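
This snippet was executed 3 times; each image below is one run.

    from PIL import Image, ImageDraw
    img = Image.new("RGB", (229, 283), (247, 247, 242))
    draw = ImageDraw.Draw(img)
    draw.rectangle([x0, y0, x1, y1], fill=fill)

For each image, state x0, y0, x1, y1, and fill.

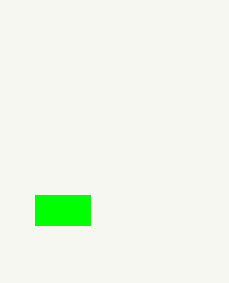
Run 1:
x0 = 35, y0 = 195, x1 = 90, y1 = 225, fill = 'lime'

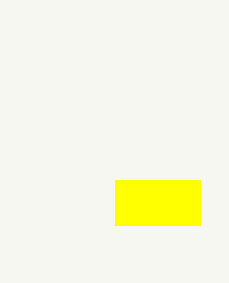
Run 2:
x0 = 115; y0 = 180; x1 = 200; y1 = 225; fill = 'yellow'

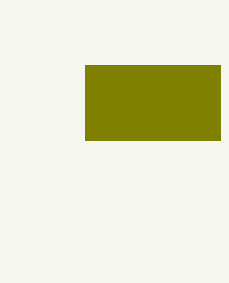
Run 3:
x0 = 85; y0 = 65; x1 = 220; y1 = 140; fill = 'olive'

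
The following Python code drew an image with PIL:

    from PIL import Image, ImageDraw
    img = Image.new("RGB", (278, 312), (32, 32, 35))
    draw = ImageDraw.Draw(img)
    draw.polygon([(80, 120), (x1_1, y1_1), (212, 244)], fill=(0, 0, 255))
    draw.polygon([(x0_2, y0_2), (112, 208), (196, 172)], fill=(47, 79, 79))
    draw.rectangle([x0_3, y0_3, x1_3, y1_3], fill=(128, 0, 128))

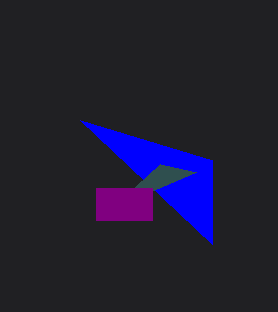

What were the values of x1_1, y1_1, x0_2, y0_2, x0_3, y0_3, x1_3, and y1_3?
x1_1 = 212; y1_1 = 160; x0_2 = 160; y0_2 = 164; x0_3 = 96; y0_3 = 188; x1_3 = 152; y1_3 = 220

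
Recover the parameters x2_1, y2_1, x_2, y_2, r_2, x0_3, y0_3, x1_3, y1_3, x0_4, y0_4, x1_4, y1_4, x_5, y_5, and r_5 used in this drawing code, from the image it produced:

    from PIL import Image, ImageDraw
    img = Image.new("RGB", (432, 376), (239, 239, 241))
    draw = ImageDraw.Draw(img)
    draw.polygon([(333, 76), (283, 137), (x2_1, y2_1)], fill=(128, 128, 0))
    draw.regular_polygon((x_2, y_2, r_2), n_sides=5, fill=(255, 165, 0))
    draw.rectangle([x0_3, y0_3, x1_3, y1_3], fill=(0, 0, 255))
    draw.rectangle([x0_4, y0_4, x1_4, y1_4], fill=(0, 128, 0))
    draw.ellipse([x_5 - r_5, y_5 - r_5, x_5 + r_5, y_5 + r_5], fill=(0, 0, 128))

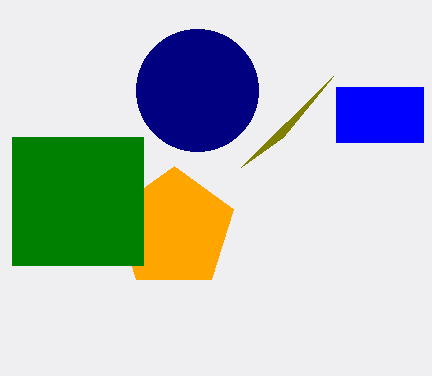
x2_1 = 241, y2_1 = 167, x_2 = 174, y_2 = 229, r_2 = 63, x0_3 = 336, y0_3 = 87, x1_3 = 423, y1_3 = 142, x0_4 = 12, y0_4 = 137, x1_4 = 143, y1_4 = 265, x_5 = 197, y_5 = 90, r_5 = 61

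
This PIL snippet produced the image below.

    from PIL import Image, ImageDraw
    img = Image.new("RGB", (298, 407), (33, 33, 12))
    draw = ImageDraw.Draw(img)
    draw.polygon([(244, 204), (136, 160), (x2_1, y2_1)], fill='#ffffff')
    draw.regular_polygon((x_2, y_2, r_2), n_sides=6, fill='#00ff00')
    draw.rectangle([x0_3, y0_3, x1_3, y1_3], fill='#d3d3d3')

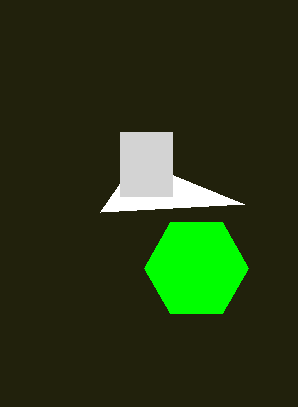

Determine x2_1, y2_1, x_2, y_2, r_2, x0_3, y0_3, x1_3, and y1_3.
x2_1 = 100
y2_1 = 212
x_2 = 196
y_2 = 268
r_2 = 52
x0_3 = 120
y0_3 = 132
x1_3 = 172
y1_3 = 196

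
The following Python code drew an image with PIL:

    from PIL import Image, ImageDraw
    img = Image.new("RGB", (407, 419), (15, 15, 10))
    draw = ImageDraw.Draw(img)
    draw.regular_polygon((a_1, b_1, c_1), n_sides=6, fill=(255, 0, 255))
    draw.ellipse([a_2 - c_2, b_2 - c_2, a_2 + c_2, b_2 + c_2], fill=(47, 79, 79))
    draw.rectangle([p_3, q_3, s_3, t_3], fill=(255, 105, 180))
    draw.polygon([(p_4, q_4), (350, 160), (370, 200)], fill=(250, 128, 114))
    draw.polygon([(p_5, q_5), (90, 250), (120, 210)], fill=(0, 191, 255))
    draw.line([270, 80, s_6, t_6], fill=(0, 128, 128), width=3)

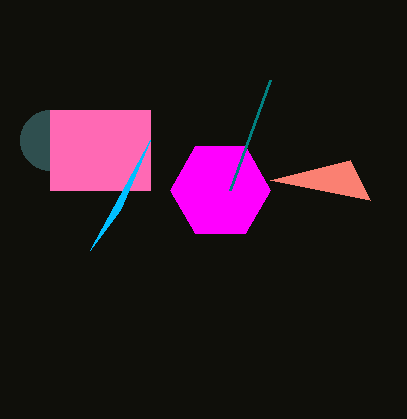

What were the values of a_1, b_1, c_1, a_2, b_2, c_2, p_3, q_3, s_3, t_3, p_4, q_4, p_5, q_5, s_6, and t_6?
a_1 = 220, b_1 = 190, c_1 = 50, a_2 = 50, b_2 = 140, c_2 = 30, p_3 = 50, q_3 = 110, s_3 = 150, t_3 = 190, p_4 = 270, q_4 = 180, p_5 = 150, q_5 = 140, s_6 = 230, t_6 = 190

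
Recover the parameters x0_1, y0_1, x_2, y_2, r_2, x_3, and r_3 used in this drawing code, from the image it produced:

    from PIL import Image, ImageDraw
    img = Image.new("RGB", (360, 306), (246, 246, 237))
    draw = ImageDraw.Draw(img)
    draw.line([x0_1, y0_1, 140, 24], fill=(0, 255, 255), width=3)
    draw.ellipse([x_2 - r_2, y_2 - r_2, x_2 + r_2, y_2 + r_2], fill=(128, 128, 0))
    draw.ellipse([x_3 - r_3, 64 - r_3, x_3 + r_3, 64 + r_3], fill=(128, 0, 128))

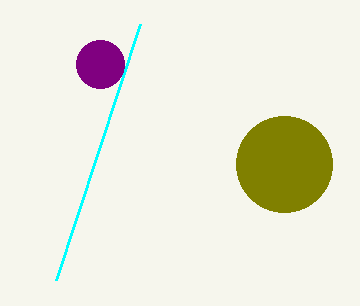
x0_1 = 56
y0_1 = 280
x_2 = 284
y_2 = 164
r_2 = 48
x_3 = 100
r_3 = 24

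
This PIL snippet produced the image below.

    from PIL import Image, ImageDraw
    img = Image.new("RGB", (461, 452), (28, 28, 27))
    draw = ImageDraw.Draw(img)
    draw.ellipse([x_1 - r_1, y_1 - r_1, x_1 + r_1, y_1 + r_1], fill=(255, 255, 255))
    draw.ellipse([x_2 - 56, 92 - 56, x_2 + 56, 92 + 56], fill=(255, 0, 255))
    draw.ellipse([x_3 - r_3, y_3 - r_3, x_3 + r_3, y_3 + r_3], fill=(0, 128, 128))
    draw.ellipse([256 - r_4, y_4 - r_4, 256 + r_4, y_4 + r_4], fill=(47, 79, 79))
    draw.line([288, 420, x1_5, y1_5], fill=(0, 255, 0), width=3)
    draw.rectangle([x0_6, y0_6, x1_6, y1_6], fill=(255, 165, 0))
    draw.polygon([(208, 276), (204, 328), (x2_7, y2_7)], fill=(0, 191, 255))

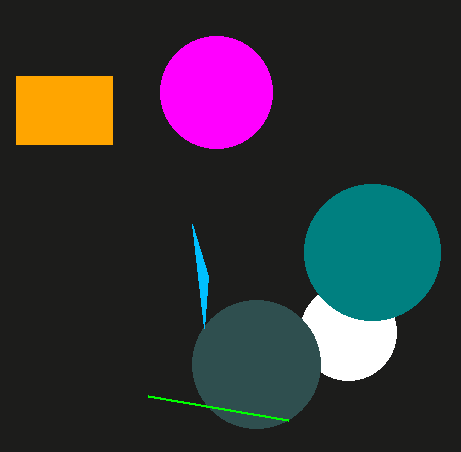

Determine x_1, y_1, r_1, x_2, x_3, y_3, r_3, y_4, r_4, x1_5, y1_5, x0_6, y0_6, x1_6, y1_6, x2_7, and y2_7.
x_1 = 348; y_1 = 332; r_1 = 48; x_2 = 216; x_3 = 372; y_3 = 252; r_3 = 68; y_4 = 364; r_4 = 64; x1_5 = 148; y1_5 = 396; x0_6 = 16; y0_6 = 76; x1_6 = 112; y1_6 = 144; x2_7 = 192; y2_7 = 224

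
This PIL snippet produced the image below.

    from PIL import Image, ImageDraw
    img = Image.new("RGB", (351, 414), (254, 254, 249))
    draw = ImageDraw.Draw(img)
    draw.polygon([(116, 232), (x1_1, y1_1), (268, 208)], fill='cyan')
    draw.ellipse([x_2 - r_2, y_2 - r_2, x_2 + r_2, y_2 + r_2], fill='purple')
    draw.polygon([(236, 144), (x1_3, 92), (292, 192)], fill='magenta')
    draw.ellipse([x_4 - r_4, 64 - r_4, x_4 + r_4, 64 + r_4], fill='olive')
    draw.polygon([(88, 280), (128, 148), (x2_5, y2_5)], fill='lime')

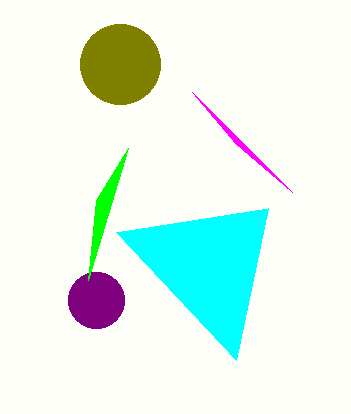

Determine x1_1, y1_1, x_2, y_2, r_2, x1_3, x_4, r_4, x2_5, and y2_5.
x1_1 = 236, y1_1 = 360, x_2 = 96, y_2 = 300, r_2 = 28, x1_3 = 192, x_4 = 120, r_4 = 40, x2_5 = 96, y2_5 = 200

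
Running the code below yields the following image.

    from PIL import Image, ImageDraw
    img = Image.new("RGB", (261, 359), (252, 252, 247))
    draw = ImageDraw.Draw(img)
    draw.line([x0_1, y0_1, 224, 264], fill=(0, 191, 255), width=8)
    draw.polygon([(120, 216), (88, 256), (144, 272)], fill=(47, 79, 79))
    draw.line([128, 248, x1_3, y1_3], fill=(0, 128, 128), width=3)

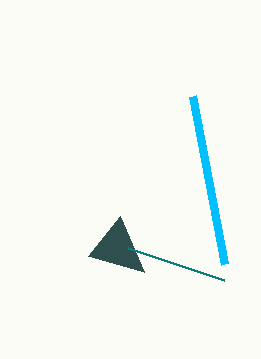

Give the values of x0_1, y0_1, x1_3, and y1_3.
x0_1 = 192
y0_1 = 96
x1_3 = 224
y1_3 = 280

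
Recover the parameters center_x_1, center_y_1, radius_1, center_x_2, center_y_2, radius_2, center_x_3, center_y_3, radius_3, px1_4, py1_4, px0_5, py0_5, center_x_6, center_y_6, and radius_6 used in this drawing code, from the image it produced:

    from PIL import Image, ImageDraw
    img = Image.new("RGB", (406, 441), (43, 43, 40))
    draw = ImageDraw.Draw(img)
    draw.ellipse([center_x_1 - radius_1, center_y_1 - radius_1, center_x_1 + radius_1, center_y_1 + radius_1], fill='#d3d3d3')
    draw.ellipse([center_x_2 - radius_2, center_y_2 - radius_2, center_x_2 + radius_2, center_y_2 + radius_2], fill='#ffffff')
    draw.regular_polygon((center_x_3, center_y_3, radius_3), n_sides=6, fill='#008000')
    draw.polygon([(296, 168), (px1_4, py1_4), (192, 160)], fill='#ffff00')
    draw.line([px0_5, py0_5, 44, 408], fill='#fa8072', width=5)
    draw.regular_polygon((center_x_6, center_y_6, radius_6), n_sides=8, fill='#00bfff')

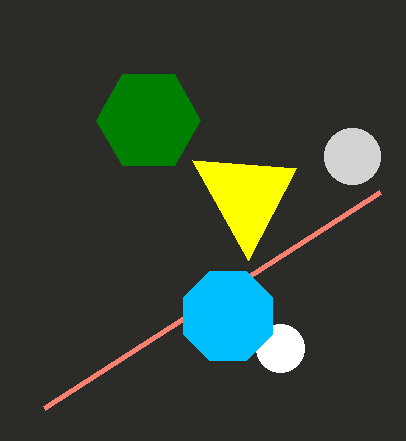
center_x_1 = 352
center_y_1 = 156
radius_1 = 28
center_x_2 = 280
center_y_2 = 348
radius_2 = 24
center_x_3 = 148
center_y_3 = 120
radius_3 = 52
px1_4 = 248
py1_4 = 260
px0_5 = 380
py0_5 = 192
center_x_6 = 228
center_y_6 = 316
radius_6 = 48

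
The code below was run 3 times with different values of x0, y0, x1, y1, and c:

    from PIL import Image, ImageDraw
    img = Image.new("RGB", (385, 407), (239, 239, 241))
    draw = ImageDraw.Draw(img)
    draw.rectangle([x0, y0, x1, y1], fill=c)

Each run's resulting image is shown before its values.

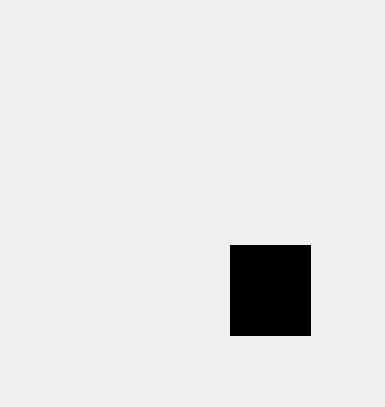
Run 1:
x0 = 230, y0 = 245, x1 = 310, y1 = 335, c = 'black'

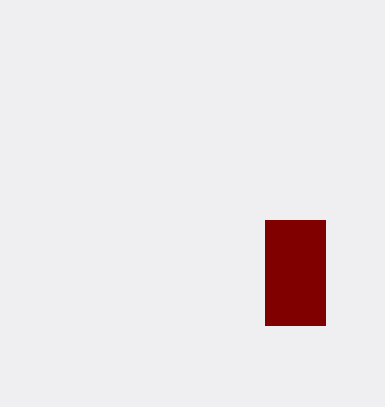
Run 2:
x0 = 265, y0 = 220, x1 = 325, y1 = 325, c = 'maroon'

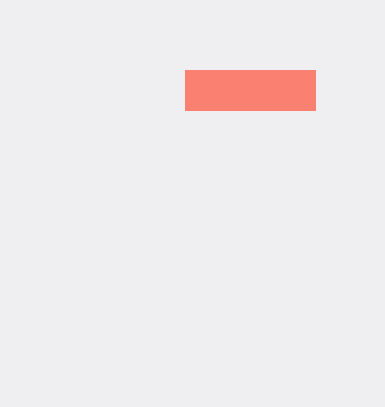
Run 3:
x0 = 185, y0 = 70, x1 = 315, y1 = 110, c = 'salmon'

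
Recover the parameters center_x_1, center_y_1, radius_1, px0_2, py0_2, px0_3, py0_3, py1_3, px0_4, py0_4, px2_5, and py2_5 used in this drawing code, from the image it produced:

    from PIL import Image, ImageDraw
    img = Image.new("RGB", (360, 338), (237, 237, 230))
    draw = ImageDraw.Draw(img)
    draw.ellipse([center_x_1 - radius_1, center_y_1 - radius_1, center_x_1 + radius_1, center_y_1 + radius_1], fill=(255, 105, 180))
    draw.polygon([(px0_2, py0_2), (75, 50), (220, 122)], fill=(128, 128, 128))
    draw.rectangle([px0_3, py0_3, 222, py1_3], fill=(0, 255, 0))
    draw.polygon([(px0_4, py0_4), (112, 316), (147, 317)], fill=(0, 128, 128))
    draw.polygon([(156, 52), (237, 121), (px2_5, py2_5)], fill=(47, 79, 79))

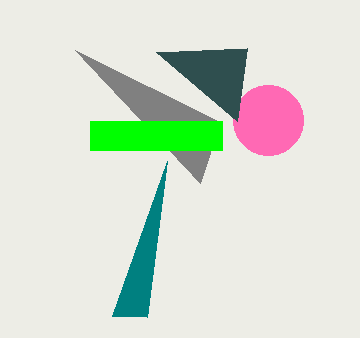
center_x_1 = 268, center_y_1 = 120, radius_1 = 35, px0_2 = 200, py0_2 = 183, px0_3 = 90, py0_3 = 121, py1_3 = 150, px0_4 = 167, py0_4 = 161, px2_5 = 247, py2_5 = 48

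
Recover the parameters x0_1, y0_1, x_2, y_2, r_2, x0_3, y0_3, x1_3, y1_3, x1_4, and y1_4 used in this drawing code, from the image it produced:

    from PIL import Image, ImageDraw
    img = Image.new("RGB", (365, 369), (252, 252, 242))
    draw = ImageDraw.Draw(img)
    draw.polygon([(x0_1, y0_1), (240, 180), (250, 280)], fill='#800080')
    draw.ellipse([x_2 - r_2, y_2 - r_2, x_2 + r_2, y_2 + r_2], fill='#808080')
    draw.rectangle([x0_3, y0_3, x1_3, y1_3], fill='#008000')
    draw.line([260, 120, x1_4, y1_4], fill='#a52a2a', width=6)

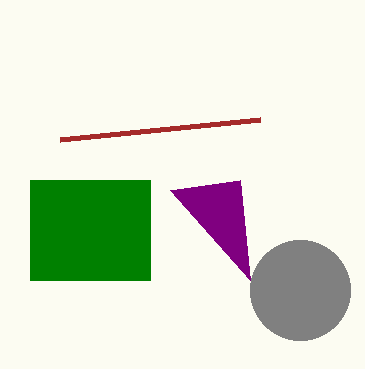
x0_1 = 170, y0_1 = 190, x_2 = 300, y_2 = 290, r_2 = 50, x0_3 = 30, y0_3 = 180, x1_3 = 150, y1_3 = 280, x1_4 = 60, y1_4 = 140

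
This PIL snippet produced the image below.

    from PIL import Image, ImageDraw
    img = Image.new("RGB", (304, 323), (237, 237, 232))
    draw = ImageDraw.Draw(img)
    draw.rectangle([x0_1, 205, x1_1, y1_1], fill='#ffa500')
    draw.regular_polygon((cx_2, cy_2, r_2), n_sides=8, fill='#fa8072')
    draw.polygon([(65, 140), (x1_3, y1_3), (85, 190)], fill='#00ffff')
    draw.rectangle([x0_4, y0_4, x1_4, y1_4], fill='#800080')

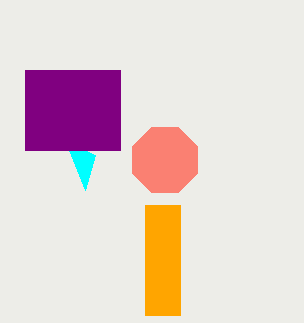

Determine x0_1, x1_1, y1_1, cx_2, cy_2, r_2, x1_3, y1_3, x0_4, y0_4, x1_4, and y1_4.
x0_1 = 145, x1_1 = 180, y1_1 = 315, cx_2 = 165, cy_2 = 160, r_2 = 35, x1_3 = 95, y1_3 = 155, x0_4 = 25, y0_4 = 70, x1_4 = 120, y1_4 = 150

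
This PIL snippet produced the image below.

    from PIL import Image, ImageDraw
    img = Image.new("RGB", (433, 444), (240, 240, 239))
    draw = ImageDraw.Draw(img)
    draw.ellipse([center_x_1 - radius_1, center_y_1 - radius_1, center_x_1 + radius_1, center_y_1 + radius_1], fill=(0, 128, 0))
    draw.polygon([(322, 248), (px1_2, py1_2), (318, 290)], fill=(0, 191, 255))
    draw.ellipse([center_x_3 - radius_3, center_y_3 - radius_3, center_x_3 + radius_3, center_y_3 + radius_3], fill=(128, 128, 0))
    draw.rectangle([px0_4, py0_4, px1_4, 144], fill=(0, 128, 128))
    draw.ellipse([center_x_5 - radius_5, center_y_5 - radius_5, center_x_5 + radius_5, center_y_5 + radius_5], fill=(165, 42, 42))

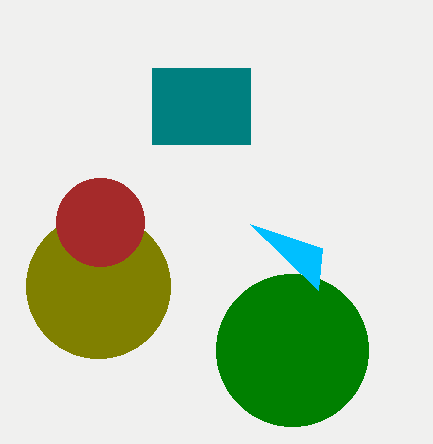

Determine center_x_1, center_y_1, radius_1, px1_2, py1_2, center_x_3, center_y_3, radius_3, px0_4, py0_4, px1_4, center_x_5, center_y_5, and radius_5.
center_x_1 = 292
center_y_1 = 350
radius_1 = 76
px1_2 = 250
py1_2 = 224
center_x_3 = 98
center_y_3 = 286
radius_3 = 72
px0_4 = 152
py0_4 = 68
px1_4 = 250
center_x_5 = 100
center_y_5 = 222
radius_5 = 44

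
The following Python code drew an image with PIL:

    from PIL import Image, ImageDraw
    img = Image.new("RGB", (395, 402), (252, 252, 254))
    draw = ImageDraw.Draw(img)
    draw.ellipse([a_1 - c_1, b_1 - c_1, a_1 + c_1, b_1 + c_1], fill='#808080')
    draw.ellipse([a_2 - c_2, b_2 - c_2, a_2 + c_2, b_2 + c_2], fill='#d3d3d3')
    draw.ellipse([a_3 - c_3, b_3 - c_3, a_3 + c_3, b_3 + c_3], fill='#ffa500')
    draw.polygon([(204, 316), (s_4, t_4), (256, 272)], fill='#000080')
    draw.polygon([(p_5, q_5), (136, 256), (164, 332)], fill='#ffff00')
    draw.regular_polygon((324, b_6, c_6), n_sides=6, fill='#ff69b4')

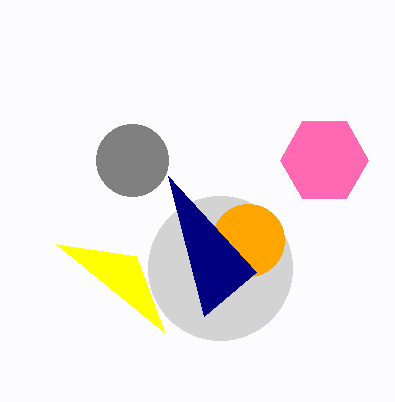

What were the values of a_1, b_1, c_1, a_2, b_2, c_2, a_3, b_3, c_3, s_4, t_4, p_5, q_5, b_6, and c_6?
a_1 = 132; b_1 = 160; c_1 = 36; a_2 = 220; b_2 = 268; c_2 = 72; a_3 = 248; b_3 = 240; c_3 = 36; s_4 = 168; t_4 = 176; p_5 = 56; q_5 = 244; b_6 = 160; c_6 = 44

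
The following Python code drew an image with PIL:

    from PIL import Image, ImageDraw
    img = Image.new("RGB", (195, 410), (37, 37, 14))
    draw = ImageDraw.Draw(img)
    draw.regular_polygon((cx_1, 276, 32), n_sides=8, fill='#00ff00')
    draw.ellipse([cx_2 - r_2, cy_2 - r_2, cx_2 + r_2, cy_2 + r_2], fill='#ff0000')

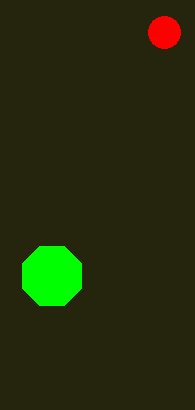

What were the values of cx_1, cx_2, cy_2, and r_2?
cx_1 = 52
cx_2 = 164
cy_2 = 32
r_2 = 16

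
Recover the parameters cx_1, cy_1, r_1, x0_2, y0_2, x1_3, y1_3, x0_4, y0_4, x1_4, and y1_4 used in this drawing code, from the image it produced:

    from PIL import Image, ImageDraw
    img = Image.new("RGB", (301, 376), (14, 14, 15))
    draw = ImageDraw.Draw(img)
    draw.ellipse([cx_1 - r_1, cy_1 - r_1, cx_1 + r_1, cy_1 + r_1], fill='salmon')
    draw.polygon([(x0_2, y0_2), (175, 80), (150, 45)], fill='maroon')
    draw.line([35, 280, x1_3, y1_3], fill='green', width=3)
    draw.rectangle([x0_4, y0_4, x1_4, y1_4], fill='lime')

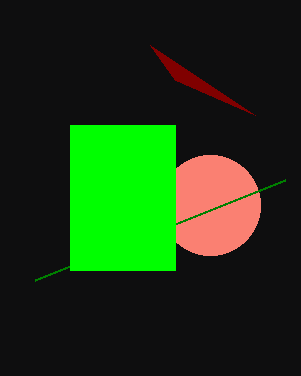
cx_1 = 210; cy_1 = 205; r_1 = 50; x0_2 = 255; y0_2 = 115; x1_3 = 285; y1_3 = 180; x0_4 = 70; y0_4 = 125; x1_4 = 175; y1_4 = 270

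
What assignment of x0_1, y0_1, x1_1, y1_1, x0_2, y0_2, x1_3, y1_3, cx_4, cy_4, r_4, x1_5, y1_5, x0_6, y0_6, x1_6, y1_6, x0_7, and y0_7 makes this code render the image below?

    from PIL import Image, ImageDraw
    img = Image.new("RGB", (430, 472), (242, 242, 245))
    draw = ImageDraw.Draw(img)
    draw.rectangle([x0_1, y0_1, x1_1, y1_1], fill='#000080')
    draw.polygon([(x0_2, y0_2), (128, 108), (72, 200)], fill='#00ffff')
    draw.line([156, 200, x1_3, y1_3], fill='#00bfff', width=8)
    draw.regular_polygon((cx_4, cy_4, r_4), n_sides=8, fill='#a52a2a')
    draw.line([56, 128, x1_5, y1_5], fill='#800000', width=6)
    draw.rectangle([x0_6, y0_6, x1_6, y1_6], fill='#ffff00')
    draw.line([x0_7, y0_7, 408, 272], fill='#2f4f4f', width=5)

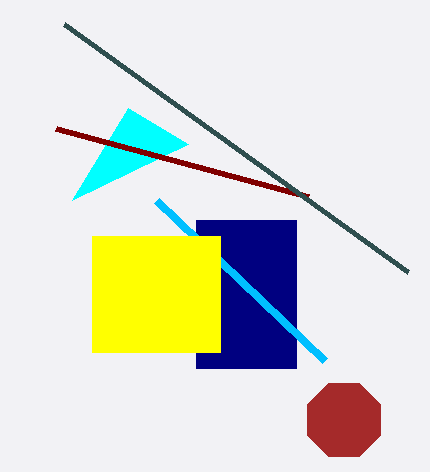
x0_1 = 196, y0_1 = 220, x1_1 = 296, y1_1 = 368, x0_2 = 188, y0_2 = 144, x1_3 = 324, y1_3 = 360, cx_4 = 344, cy_4 = 420, r_4 = 40, x1_5 = 308, y1_5 = 196, x0_6 = 92, y0_6 = 236, x1_6 = 220, y1_6 = 352, x0_7 = 64, y0_7 = 24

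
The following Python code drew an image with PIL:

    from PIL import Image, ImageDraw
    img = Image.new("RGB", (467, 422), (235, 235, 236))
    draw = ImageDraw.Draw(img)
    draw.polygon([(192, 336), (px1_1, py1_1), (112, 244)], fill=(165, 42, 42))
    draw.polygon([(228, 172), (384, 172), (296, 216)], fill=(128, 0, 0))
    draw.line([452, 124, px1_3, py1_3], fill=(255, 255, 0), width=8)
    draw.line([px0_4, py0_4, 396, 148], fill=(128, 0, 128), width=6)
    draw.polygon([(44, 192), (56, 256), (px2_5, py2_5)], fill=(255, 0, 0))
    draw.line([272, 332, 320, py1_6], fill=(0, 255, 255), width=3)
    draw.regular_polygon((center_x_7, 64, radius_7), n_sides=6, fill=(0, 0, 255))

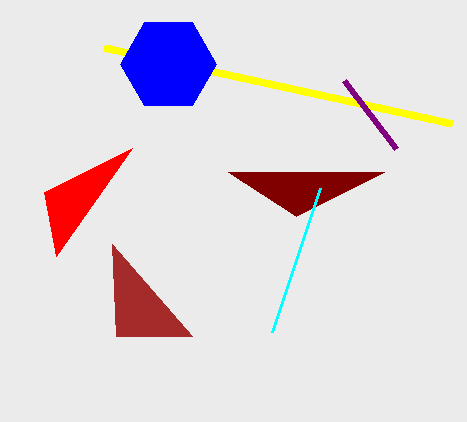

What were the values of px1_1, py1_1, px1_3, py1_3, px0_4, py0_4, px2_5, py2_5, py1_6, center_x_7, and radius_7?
px1_1 = 116; py1_1 = 336; px1_3 = 104; py1_3 = 48; px0_4 = 344; py0_4 = 80; px2_5 = 132; py2_5 = 148; py1_6 = 188; center_x_7 = 168; radius_7 = 48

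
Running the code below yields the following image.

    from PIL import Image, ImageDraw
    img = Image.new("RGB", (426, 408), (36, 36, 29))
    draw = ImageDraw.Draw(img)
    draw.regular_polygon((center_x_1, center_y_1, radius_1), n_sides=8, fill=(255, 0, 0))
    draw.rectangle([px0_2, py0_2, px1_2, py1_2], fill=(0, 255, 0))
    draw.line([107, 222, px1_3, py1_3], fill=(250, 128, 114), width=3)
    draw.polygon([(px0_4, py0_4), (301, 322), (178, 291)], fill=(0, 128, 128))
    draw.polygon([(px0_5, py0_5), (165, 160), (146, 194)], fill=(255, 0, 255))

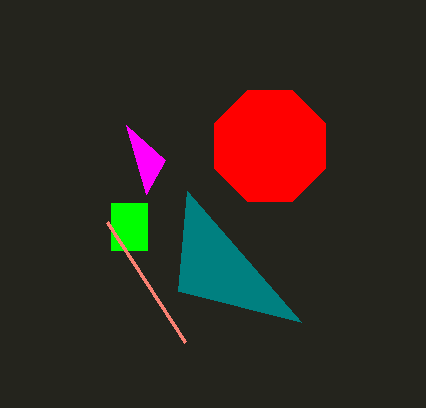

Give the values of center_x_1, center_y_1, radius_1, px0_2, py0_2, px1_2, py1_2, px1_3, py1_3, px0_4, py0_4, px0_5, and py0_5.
center_x_1 = 270
center_y_1 = 146
radius_1 = 60
px0_2 = 111
py0_2 = 203
px1_2 = 147
py1_2 = 250
px1_3 = 185
py1_3 = 342
px0_4 = 187
py0_4 = 191
px0_5 = 126
py0_5 = 125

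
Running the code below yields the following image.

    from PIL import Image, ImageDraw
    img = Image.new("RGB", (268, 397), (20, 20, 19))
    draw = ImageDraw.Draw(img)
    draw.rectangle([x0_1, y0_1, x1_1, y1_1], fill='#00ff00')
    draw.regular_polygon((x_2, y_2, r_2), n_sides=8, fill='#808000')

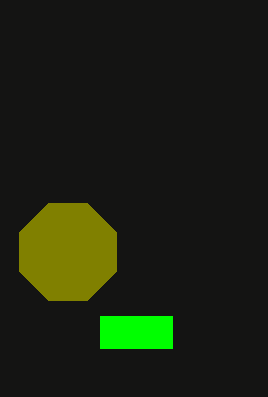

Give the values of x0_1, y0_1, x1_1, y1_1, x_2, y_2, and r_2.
x0_1 = 100, y0_1 = 316, x1_1 = 172, y1_1 = 348, x_2 = 68, y_2 = 252, r_2 = 52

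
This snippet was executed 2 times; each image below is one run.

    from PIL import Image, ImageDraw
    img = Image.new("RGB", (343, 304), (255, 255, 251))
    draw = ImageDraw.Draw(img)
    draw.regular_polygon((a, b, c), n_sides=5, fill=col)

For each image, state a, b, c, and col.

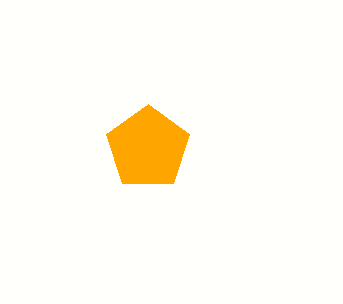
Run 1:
a = 148; b = 148; c = 44; col = 'orange'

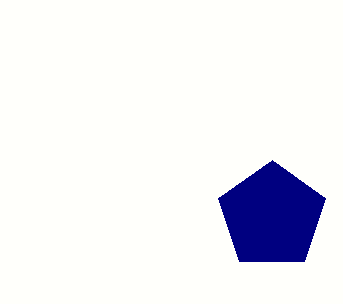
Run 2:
a = 272
b = 216
c = 56
col = 'navy'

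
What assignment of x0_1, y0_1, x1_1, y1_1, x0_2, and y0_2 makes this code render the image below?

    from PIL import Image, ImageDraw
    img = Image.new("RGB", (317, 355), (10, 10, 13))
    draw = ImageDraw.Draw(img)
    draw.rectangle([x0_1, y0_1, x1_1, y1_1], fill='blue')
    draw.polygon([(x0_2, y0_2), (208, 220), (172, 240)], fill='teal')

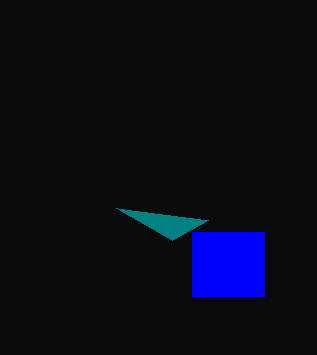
x0_1 = 192; y0_1 = 232; x1_1 = 264; y1_1 = 296; x0_2 = 116; y0_2 = 208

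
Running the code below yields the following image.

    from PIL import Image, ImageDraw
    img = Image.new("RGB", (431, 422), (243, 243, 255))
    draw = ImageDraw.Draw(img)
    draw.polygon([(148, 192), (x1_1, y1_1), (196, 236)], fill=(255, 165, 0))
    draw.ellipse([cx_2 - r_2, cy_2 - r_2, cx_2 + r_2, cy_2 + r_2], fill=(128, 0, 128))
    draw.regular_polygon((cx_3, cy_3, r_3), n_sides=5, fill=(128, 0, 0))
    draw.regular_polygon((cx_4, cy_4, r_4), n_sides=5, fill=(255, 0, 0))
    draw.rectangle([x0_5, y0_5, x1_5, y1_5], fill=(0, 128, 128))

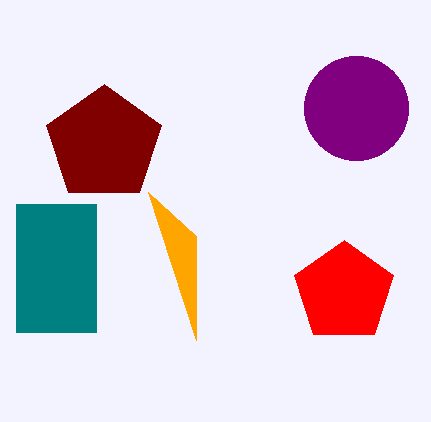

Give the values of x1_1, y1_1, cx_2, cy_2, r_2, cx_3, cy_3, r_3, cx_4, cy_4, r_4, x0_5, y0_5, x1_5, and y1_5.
x1_1 = 196
y1_1 = 340
cx_2 = 356
cy_2 = 108
r_2 = 52
cx_3 = 104
cy_3 = 144
r_3 = 60
cx_4 = 344
cy_4 = 292
r_4 = 52
x0_5 = 16
y0_5 = 204
x1_5 = 96
y1_5 = 332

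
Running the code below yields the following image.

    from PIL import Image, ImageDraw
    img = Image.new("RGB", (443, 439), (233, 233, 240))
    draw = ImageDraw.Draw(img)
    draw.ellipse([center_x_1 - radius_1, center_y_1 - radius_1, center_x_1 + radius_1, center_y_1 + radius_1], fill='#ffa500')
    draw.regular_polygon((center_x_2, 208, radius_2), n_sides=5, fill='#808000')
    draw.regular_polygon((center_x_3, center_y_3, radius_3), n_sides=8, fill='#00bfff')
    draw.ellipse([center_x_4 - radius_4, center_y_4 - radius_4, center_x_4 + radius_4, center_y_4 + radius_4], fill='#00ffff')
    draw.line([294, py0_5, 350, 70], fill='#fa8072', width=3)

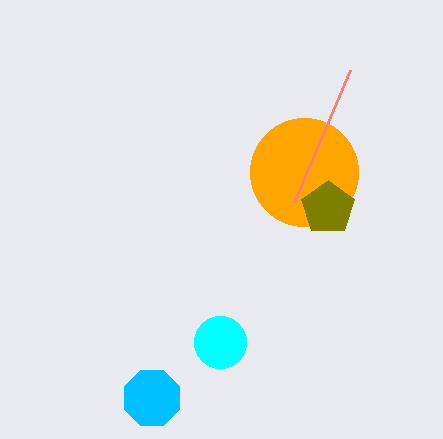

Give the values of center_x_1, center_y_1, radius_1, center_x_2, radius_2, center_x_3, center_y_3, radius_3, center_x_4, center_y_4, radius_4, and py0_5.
center_x_1 = 304; center_y_1 = 172; radius_1 = 54; center_x_2 = 328; radius_2 = 28; center_x_3 = 152; center_y_3 = 398; radius_3 = 30; center_x_4 = 220; center_y_4 = 342; radius_4 = 26; py0_5 = 202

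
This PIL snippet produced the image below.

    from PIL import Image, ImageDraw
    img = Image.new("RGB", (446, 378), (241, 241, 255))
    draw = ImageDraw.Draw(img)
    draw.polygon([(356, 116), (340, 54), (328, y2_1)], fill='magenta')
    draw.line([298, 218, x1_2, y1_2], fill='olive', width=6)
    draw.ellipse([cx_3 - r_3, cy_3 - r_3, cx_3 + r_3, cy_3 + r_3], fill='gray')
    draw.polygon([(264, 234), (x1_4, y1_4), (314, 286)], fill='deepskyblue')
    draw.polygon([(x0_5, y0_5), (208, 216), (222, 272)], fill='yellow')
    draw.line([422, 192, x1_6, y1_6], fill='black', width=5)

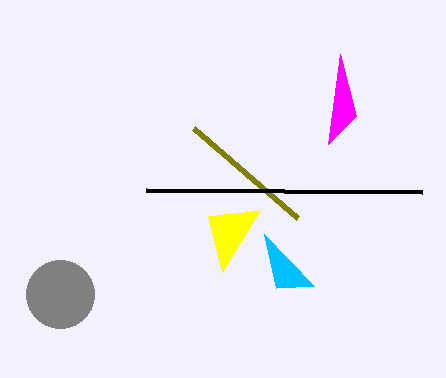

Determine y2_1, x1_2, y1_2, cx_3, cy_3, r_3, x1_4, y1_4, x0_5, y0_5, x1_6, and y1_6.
y2_1 = 144; x1_2 = 194; y1_2 = 128; cx_3 = 60; cy_3 = 294; r_3 = 34; x1_4 = 276; y1_4 = 288; x0_5 = 260; y0_5 = 210; x1_6 = 146; y1_6 = 190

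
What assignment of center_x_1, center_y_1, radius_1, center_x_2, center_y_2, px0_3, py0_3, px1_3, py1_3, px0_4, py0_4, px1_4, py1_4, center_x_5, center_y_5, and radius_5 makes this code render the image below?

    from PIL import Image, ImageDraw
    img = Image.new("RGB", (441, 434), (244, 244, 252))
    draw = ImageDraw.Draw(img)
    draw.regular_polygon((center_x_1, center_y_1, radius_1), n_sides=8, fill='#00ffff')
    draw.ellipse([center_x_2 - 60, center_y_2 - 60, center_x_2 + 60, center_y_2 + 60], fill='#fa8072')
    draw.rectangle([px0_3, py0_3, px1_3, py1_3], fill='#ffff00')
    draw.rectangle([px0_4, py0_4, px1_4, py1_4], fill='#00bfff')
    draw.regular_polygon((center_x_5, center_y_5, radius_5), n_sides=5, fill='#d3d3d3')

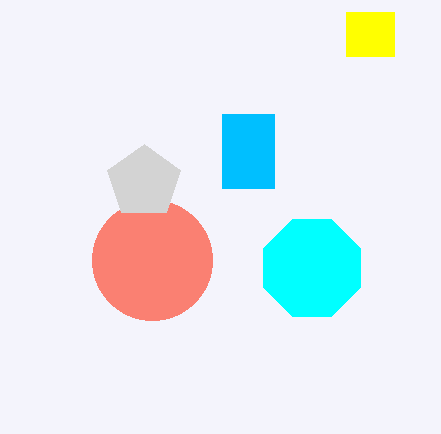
center_x_1 = 312; center_y_1 = 268; radius_1 = 52; center_x_2 = 152; center_y_2 = 260; px0_3 = 346; py0_3 = 12; px1_3 = 394; py1_3 = 56; px0_4 = 222; py0_4 = 114; px1_4 = 274; py1_4 = 188; center_x_5 = 144; center_y_5 = 182; radius_5 = 38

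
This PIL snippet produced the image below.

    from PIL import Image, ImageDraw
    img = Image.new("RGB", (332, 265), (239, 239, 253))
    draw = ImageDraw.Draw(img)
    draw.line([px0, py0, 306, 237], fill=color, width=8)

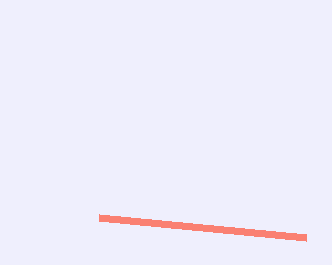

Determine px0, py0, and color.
px0 = 99, py0 = 217, color = 'salmon'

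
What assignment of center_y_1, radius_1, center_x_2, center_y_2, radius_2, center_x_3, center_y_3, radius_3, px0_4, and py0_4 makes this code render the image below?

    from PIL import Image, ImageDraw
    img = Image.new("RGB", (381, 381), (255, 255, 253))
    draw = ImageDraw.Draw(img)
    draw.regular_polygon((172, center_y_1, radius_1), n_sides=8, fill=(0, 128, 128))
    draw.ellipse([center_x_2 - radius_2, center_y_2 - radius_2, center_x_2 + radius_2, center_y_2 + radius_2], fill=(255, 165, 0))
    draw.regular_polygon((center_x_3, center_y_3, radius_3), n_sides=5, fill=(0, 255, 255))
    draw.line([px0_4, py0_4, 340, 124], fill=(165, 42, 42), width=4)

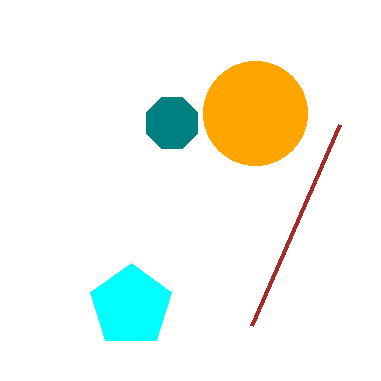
center_y_1 = 123, radius_1 = 28, center_x_2 = 255, center_y_2 = 113, radius_2 = 52, center_x_3 = 131, center_y_3 = 306, radius_3 = 43, px0_4 = 252, py0_4 = 325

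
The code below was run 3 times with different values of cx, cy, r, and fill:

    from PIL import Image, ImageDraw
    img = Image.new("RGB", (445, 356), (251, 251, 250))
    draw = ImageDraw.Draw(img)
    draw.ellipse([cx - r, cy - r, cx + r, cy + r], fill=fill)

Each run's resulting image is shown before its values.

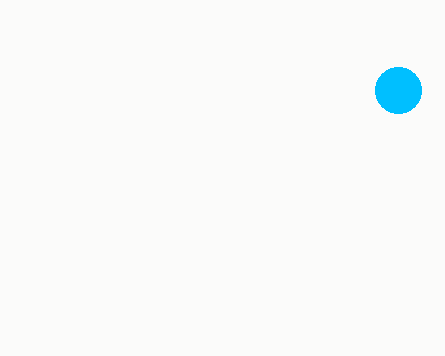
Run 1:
cx = 398; cy = 90; r = 23; fill = 'deepskyblue'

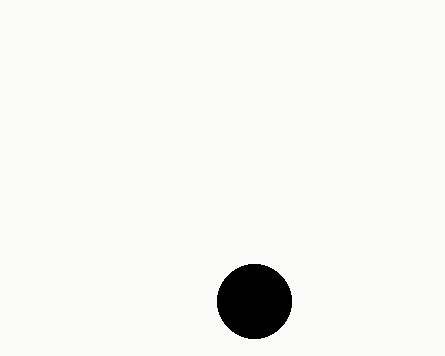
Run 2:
cx = 254; cy = 301; r = 37; fill = 'black'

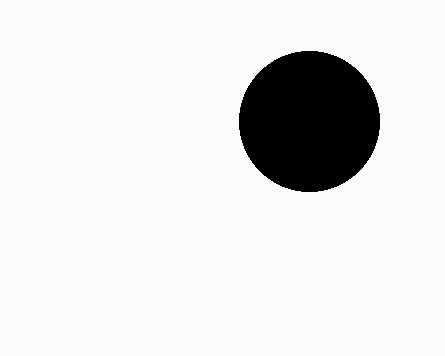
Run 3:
cx = 309; cy = 121; r = 70; fill = 'black'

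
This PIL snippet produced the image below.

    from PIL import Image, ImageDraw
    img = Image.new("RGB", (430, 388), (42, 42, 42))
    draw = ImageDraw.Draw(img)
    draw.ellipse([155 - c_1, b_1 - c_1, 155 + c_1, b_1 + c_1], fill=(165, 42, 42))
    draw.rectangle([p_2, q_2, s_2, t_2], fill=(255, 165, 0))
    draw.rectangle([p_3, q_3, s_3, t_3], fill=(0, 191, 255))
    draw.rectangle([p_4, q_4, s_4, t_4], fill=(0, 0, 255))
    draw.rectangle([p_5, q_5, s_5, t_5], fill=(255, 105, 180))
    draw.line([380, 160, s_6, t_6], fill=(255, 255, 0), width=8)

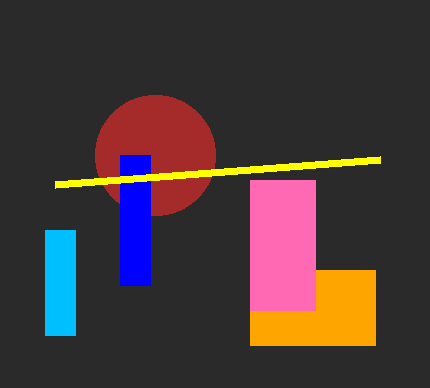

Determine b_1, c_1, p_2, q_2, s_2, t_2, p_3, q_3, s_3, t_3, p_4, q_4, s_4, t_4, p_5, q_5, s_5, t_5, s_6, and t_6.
b_1 = 155, c_1 = 60, p_2 = 250, q_2 = 270, s_2 = 375, t_2 = 345, p_3 = 45, q_3 = 230, s_3 = 75, t_3 = 335, p_4 = 120, q_4 = 155, s_4 = 150, t_4 = 285, p_5 = 250, q_5 = 180, s_5 = 315, t_5 = 310, s_6 = 55, t_6 = 185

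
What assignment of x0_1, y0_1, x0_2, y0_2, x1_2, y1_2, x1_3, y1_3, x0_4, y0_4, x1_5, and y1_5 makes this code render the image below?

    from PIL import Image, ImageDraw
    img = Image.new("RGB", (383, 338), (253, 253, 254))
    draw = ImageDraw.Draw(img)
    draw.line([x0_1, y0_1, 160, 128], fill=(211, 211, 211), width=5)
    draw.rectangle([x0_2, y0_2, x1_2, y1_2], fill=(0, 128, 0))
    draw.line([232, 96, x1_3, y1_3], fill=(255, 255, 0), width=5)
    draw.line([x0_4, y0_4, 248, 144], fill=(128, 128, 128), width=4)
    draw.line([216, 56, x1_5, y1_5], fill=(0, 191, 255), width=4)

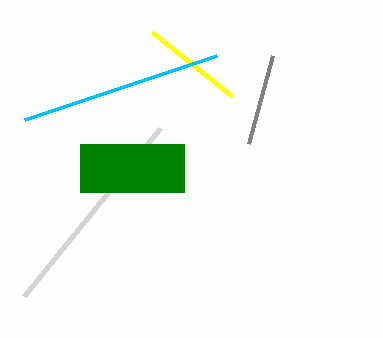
x0_1 = 24, y0_1 = 296, x0_2 = 80, y0_2 = 144, x1_2 = 184, y1_2 = 192, x1_3 = 152, y1_3 = 32, x0_4 = 272, y0_4 = 56, x1_5 = 24, y1_5 = 120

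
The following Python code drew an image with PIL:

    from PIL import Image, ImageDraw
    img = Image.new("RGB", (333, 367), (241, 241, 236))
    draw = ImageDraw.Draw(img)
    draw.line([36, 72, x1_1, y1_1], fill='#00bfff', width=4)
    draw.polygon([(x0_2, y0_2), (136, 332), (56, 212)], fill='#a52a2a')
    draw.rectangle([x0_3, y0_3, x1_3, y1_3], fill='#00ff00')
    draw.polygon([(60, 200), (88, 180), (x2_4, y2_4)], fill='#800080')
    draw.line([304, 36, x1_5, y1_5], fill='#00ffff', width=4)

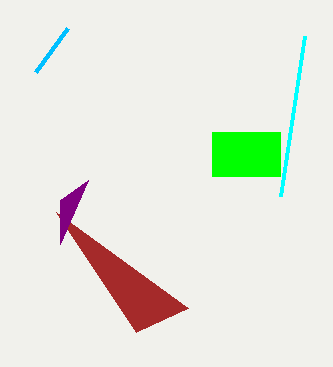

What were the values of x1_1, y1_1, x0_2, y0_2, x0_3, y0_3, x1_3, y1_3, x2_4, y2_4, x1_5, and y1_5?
x1_1 = 68
y1_1 = 28
x0_2 = 188
y0_2 = 308
x0_3 = 212
y0_3 = 132
x1_3 = 280
y1_3 = 176
x2_4 = 60
y2_4 = 244
x1_5 = 280
y1_5 = 196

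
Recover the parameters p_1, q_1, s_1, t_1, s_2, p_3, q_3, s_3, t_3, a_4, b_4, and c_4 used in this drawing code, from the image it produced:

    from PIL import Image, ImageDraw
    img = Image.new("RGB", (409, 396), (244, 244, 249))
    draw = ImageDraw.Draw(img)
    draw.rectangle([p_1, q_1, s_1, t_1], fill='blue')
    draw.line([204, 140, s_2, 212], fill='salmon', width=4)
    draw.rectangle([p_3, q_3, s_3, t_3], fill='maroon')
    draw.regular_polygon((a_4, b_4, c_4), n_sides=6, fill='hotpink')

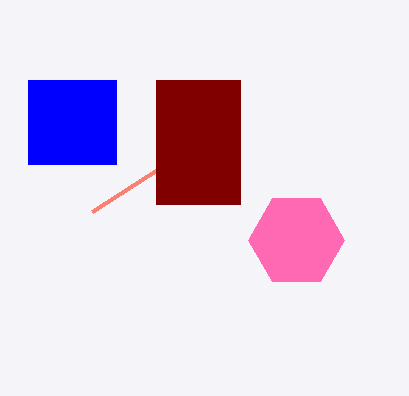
p_1 = 28; q_1 = 80; s_1 = 116; t_1 = 164; s_2 = 92; p_3 = 156; q_3 = 80; s_3 = 240; t_3 = 204; a_4 = 296; b_4 = 240; c_4 = 48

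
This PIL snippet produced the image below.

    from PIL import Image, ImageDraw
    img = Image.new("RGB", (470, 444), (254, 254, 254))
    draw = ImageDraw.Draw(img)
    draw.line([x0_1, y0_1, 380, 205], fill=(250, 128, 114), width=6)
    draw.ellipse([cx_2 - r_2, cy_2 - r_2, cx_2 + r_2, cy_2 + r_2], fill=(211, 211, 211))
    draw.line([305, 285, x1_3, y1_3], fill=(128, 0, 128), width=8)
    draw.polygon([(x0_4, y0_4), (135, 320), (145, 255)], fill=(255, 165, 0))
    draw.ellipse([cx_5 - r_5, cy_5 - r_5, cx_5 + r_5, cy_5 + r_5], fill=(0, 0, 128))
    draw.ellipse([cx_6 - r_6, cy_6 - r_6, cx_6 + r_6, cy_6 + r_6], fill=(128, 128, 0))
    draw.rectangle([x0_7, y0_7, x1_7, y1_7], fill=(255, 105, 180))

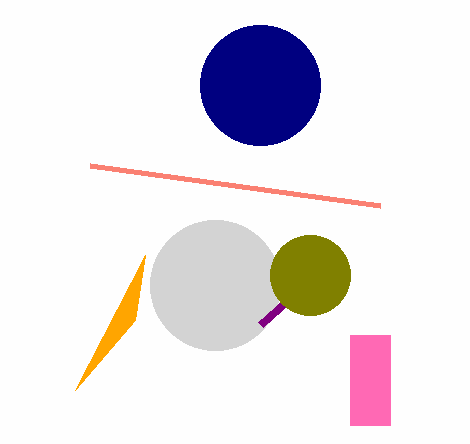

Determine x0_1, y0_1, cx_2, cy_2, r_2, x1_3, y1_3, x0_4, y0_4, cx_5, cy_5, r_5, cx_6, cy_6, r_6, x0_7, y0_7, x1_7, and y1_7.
x0_1 = 90; y0_1 = 165; cx_2 = 215; cy_2 = 285; r_2 = 65; x1_3 = 260; y1_3 = 325; x0_4 = 75; y0_4 = 390; cx_5 = 260; cy_5 = 85; r_5 = 60; cx_6 = 310; cy_6 = 275; r_6 = 40; x0_7 = 350; y0_7 = 335; x1_7 = 390; y1_7 = 425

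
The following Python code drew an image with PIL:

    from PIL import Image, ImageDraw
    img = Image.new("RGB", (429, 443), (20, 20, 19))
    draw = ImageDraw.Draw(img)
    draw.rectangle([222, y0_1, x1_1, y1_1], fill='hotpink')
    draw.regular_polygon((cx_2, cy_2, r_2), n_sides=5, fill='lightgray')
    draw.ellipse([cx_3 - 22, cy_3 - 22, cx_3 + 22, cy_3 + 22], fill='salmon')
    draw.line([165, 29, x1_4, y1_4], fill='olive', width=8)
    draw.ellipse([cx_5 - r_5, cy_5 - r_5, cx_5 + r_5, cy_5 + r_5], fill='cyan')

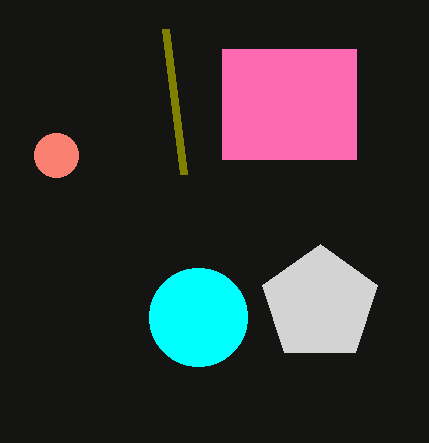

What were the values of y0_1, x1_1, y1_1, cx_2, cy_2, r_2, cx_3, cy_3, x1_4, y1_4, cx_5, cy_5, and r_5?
y0_1 = 49; x1_1 = 356; y1_1 = 159; cx_2 = 320; cy_2 = 304; r_2 = 60; cx_3 = 56; cy_3 = 155; x1_4 = 183; y1_4 = 174; cx_5 = 198; cy_5 = 317; r_5 = 49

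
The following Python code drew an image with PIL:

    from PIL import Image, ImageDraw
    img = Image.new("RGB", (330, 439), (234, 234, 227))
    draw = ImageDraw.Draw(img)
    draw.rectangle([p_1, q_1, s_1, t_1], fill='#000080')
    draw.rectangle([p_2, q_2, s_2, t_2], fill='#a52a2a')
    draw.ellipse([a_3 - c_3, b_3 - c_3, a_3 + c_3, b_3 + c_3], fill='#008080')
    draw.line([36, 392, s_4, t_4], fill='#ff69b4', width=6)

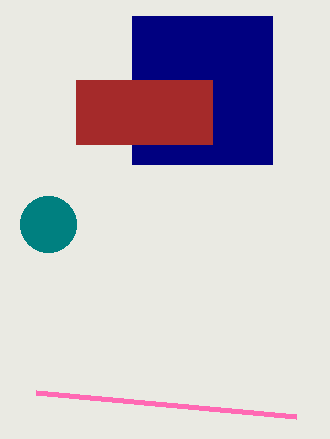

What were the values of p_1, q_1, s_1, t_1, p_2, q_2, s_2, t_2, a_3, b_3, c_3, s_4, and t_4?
p_1 = 132; q_1 = 16; s_1 = 272; t_1 = 164; p_2 = 76; q_2 = 80; s_2 = 212; t_2 = 144; a_3 = 48; b_3 = 224; c_3 = 28; s_4 = 296; t_4 = 416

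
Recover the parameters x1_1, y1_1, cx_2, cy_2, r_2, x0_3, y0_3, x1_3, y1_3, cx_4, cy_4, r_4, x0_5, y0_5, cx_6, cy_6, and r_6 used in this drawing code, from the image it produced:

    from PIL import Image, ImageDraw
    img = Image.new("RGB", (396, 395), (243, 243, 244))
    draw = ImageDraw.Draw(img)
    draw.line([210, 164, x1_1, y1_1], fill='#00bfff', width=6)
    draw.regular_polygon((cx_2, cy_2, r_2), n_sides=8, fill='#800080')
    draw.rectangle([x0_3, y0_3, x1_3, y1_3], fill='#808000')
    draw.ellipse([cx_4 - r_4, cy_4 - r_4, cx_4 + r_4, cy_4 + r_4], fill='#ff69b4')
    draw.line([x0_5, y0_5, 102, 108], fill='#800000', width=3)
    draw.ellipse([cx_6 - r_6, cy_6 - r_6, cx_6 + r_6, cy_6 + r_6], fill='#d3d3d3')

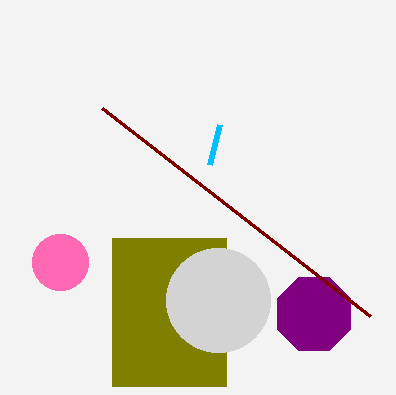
x1_1 = 220
y1_1 = 124
cx_2 = 314
cy_2 = 314
r_2 = 40
x0_3 = 112
y0_3 = 238
x1_3 = 226
y1_3 = 386
cx_4 = 60
cy_4 = 262
r_4 = 28
x0_5 = 370
y0_5 = 316
cx_6 = 218
cy_6 = 300
r_6 = 52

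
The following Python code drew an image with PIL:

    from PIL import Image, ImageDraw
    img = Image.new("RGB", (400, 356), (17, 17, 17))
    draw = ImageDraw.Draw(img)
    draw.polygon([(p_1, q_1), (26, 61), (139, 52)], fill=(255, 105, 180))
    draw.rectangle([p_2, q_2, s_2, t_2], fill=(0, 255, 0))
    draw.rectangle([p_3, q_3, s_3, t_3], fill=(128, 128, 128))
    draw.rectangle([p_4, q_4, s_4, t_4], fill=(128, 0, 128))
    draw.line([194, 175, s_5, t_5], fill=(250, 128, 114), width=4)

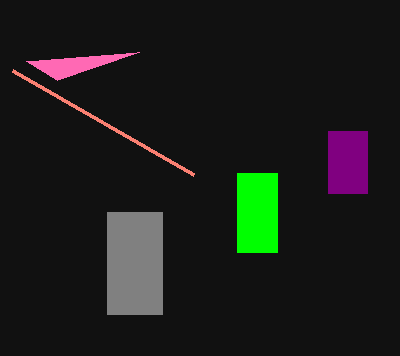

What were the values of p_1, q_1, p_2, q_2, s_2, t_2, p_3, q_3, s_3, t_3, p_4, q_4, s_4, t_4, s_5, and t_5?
p_1 = 57, q_1 = 80, p_2 = 237, q_2 = 173, s_2 = 277, t_2 = 252, p_3 = 107, q_3 = 212, s_3 = 162, t_3 = 314, p_4 = 328, q_4 = 131, s_4 = 367, t_4 = 193, s_5 = 13, t_5 = 71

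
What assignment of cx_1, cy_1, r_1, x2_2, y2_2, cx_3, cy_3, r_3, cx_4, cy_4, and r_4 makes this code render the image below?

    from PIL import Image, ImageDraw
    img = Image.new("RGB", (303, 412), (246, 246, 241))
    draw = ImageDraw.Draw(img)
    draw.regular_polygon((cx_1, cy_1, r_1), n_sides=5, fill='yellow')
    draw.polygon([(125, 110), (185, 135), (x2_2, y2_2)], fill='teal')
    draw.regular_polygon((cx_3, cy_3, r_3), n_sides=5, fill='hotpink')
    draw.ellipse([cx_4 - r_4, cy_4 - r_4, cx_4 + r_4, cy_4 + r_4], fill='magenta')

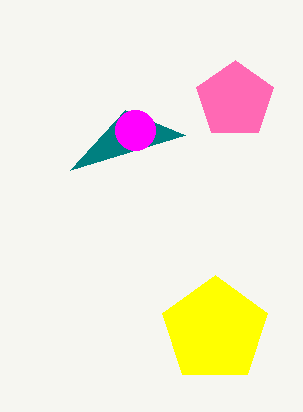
cx_1 = 215
cy_1 = 330
r_1 = 55
x2_2 = 70
y2_2 = 170
cx_3 = 235
cy_3 = 100
r_3 = 40
cx_4 = 135
cy_4 = 130
r_4 = 20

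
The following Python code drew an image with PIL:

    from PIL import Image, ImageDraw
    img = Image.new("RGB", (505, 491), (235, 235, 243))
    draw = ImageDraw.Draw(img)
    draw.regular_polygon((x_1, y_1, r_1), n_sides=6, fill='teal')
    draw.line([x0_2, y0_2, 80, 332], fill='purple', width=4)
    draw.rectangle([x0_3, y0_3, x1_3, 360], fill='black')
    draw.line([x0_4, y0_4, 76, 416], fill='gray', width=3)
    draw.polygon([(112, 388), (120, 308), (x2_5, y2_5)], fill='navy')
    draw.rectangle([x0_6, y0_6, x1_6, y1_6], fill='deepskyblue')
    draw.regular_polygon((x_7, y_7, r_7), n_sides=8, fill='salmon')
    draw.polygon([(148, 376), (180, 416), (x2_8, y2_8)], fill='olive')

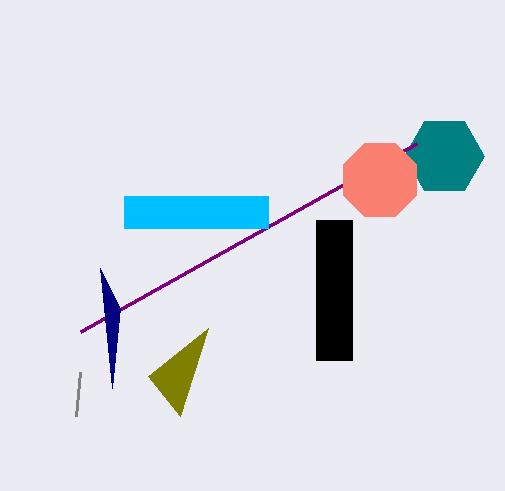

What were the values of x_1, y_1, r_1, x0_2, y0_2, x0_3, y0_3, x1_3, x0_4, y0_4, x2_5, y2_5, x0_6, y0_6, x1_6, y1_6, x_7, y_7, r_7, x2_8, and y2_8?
x_1 = 444; y_1 = 156; r_1 = 40; x0_2 = 416; y0_2 = 144; x0_3 = 316; y0_3 = 220; x1_3 = 352; x0_4 = 80; y0_4 = 372; x2_5 = 100; y2_5 = 268; x0_6 = 124; y0_6 = 196; x1_6 = 268; y1_6 = 228; x_7 = 380; y_7 = 180; r_7 = 40; x2_8 = 208; y2_8 = 328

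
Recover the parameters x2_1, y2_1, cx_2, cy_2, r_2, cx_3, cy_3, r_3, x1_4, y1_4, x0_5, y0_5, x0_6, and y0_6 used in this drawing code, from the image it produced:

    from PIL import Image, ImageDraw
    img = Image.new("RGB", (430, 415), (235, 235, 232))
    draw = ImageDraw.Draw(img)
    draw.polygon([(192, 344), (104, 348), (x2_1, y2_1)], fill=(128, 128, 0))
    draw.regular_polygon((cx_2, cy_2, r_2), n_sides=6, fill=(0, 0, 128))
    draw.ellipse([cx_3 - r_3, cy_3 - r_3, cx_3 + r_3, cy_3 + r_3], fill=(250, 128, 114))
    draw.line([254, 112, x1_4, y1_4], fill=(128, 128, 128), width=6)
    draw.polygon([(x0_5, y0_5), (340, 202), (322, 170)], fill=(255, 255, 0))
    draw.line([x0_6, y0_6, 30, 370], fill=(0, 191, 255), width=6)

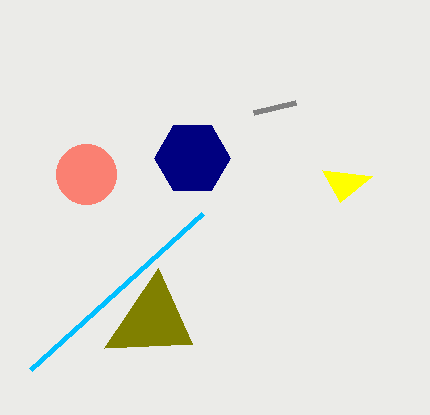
x2_1 = 158; y2_1 = 268; cx_2 = 192; cy_2 = 158; r_2 = 38; cx_3 = 86; cy_3 = 174; r_3 = 30; x1_4 = 296; y1_4 = 102; x0_5 = 372; y0_5 = 176; x0_6 = 202; y0_6 = 214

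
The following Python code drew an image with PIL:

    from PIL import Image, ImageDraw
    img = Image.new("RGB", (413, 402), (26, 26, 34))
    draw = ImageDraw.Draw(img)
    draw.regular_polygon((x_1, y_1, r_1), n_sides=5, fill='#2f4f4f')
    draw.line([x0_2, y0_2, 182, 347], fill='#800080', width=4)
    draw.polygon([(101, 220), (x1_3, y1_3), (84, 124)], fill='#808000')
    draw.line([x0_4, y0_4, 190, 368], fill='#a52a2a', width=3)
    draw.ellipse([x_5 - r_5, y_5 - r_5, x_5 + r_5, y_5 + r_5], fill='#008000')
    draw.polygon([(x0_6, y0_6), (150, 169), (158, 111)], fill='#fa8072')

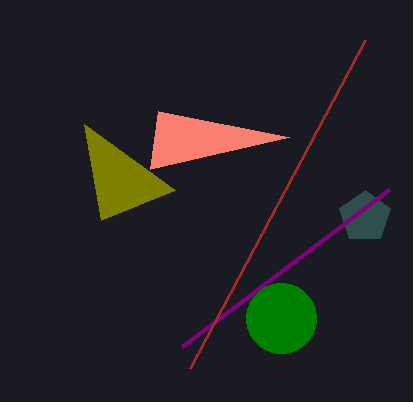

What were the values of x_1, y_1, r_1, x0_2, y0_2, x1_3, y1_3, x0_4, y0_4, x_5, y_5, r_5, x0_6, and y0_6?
x_1 = 365
y_1 = 217
r_1 = 27
x0_2 = 389
y0_2 = 190
x1_3 = 175
y1_3 = 190
x0_4 = 365
y0_4 = 40
x_5 = 281
y_5 = 318
r_5 = 35
x0_6 = 289
y0_6 = 137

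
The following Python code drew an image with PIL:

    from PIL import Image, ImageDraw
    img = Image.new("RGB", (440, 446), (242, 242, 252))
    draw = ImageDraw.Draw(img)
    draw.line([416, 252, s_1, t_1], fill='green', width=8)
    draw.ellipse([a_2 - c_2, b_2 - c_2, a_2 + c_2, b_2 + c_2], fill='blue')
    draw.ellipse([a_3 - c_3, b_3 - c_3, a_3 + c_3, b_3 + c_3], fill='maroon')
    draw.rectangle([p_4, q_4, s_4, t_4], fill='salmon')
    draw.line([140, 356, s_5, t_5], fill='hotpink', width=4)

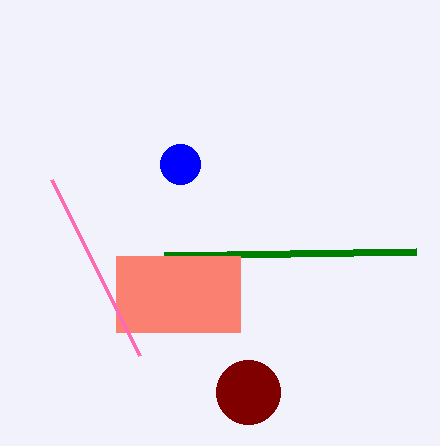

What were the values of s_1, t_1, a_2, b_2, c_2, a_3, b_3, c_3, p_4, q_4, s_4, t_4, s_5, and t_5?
s_1 = 164
t_1 = 256
a_2 = 180
b_2 = 164
c_2 = 20
a_3 = 248
b_3 = 392
c_3 = 32
p_4 = 116
q_4 = 256
s_4 = 240
t_4 = 332
s_5 = 52
t_5 = 180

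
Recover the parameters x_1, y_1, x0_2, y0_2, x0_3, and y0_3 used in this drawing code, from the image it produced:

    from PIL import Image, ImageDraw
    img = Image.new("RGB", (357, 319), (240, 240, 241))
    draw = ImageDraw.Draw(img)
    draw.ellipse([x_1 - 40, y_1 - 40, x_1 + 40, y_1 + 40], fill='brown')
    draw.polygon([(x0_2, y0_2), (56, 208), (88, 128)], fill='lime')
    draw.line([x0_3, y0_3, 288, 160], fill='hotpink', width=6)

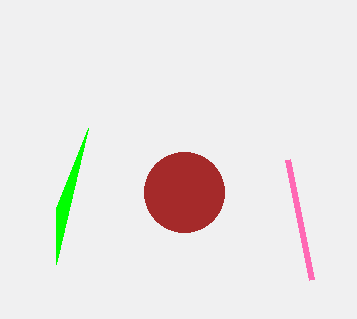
x_1 = 184
y_1 = 192
x0_2 = 56
y0_2 = 264
x0_3 = 312
y0_3 = 280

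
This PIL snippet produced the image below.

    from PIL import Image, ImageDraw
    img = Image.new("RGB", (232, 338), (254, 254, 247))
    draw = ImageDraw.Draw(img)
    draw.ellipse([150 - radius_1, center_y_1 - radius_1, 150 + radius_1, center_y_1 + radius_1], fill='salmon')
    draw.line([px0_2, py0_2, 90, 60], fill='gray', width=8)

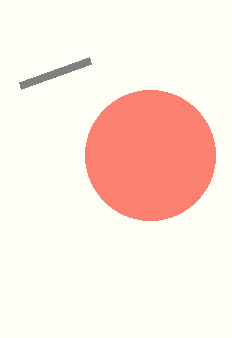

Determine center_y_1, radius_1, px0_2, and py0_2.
center_y_1 = 155
radius_1 = 65
px0_2 = 20
py0_2 = 85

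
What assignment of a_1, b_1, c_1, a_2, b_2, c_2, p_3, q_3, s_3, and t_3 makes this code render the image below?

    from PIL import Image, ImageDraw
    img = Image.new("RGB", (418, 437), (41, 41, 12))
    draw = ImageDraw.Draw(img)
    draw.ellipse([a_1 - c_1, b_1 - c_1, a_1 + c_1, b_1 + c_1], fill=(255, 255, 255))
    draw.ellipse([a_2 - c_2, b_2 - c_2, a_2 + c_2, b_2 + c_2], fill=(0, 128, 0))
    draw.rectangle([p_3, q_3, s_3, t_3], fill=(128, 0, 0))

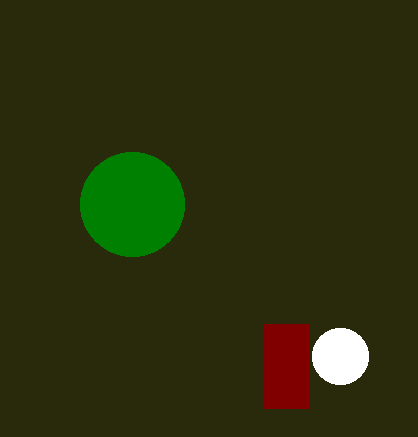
a_1 = 340, b_1 = 356, c_1 = 28, a_2 = 132, b_2 = 204, c_2 = 52, p_3 = 264, q_3 = 324, s_3 = 308, t_3 = 408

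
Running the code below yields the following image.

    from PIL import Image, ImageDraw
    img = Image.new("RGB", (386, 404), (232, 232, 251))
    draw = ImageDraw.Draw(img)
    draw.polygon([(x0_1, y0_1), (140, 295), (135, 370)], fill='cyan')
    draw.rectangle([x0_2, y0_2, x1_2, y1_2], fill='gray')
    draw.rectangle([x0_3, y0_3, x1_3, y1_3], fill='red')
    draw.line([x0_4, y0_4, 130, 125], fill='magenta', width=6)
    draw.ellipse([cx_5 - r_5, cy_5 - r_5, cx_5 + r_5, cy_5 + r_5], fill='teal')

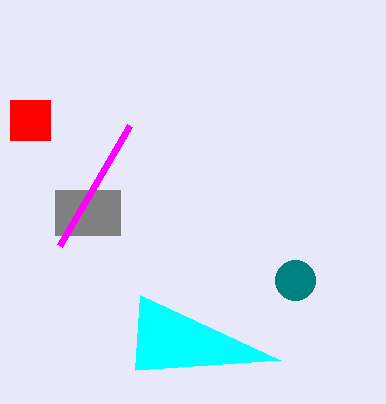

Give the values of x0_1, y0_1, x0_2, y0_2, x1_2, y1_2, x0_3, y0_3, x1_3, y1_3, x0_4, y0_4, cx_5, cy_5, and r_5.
x0_1 = 280
y0_1 = 360
x0_2 = 55
y0_2 = 190
x1_2 = 120
y1_2 = 235
x0_3 = 10
y0_3 = 100
x1_3 = 50
y1_3 = 140
x0_4 = 60
y0_4 = 245
cx_5 = 295
cy_5 = 280
r_5 = 20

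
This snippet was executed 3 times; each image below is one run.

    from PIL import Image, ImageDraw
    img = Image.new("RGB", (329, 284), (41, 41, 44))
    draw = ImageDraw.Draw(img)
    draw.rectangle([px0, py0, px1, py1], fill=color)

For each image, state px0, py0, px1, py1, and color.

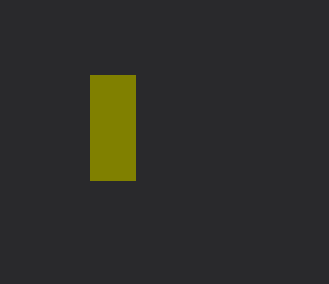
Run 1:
px0 = 90
py0 = 75
px1 = 135
py1 = 180
color = 'olive'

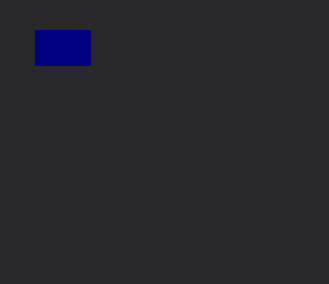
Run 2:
px0 = 35; py0 = 30; px1 = 90; py1 = 65; color = 'navy'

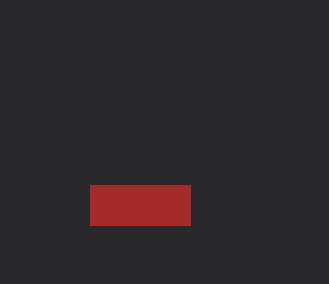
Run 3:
px0 = 90
py0 = 185
px1 = 190
py1 = 225
color = 'brown'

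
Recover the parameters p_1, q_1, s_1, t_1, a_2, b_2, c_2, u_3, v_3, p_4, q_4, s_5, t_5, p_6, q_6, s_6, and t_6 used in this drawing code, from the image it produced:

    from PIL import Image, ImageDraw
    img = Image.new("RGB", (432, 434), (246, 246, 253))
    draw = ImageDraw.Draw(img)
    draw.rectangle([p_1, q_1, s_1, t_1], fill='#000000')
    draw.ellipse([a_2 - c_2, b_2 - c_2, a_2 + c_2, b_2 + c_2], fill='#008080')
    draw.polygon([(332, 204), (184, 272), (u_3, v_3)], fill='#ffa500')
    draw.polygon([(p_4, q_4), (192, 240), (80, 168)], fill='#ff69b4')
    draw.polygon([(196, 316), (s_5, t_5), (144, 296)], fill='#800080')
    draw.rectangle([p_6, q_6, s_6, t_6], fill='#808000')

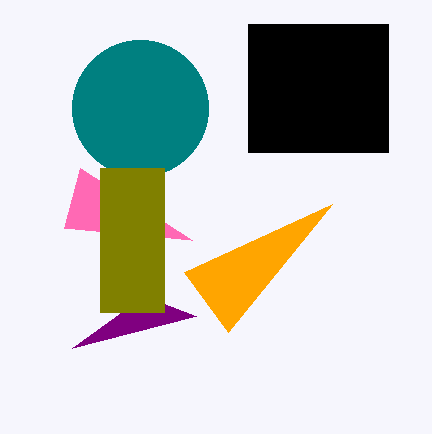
p_1 = 248, q_1 = 24, s_1 = 388, t_1 = 152, a_2 = 140, b_2 = 108, c_2 = 68, u_3 = 228, v_3 = 332, p_4 = 64, q_4 = 228, s_5 = 72, t_5 = 348, p_6 = 100, q_6 = 168, s_6 = 164, t_6 = 312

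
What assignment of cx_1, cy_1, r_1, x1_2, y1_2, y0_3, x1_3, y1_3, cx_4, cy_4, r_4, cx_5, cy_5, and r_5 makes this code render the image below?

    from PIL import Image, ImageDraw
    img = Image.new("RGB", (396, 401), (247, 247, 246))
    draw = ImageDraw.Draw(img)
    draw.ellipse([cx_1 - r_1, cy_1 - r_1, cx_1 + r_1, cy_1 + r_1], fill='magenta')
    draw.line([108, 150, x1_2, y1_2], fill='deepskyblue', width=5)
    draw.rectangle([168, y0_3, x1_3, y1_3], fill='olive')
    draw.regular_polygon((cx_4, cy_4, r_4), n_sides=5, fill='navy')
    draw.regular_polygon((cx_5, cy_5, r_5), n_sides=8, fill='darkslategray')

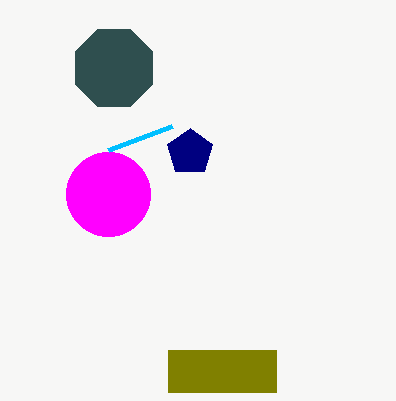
cx_1 = 108; cy_1 = 194; r_1 = 42; x1_2 = 172; y1_2 = 126; y0_3 = 350; x1_3 = 276; y1_3 = 392; cx_4 = 190; cy_4 = 152; r_4 = 24; cx_5 = 114; cy_5 = 68; r_5 = 42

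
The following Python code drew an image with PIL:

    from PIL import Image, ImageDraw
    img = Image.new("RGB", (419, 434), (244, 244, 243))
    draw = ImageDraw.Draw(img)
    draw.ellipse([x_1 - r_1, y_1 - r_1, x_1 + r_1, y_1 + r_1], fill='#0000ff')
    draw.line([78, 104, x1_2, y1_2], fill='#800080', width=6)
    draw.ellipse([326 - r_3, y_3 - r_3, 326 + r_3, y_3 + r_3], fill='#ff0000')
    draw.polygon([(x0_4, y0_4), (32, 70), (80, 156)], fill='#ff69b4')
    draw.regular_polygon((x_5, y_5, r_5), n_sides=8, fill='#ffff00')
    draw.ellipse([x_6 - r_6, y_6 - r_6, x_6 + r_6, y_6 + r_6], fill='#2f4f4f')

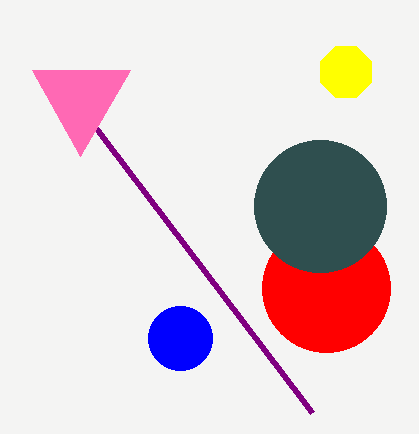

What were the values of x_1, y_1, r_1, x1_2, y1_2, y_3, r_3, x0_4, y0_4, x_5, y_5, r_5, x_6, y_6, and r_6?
x_1 = 180, y_1 = 338, r_1 = 32, x1_2 = 312, y1_2 = 412, y_3 = 288, r_3 = 64, x0_4 = 130, y0_4 = 70, x_5 = 346, y_5 = 72, r_5 = 28, x_6 = 320, y_6 = 206, r_6 = 66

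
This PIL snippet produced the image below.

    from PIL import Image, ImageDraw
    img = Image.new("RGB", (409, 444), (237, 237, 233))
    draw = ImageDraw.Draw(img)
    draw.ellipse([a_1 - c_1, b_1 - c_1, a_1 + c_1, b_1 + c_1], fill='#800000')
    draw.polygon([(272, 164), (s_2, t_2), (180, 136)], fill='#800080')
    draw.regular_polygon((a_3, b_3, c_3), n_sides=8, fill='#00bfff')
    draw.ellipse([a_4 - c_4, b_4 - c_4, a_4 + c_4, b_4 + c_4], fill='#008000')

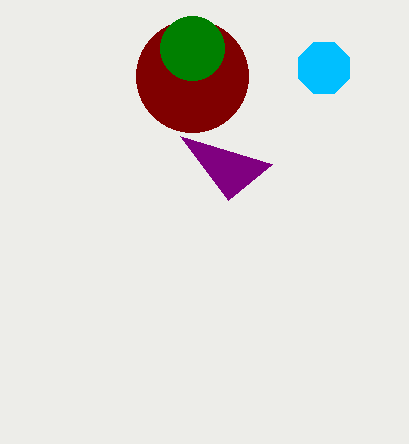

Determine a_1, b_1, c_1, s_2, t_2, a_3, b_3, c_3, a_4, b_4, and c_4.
a_1 = 192, b_1 = 76, c_1 = 56, s_2 = 228, t_2 = 200, a_3 = 324, b_3 = 68, c_3 = 28, a_4 = 192, b_4 = 48, c_4 = 32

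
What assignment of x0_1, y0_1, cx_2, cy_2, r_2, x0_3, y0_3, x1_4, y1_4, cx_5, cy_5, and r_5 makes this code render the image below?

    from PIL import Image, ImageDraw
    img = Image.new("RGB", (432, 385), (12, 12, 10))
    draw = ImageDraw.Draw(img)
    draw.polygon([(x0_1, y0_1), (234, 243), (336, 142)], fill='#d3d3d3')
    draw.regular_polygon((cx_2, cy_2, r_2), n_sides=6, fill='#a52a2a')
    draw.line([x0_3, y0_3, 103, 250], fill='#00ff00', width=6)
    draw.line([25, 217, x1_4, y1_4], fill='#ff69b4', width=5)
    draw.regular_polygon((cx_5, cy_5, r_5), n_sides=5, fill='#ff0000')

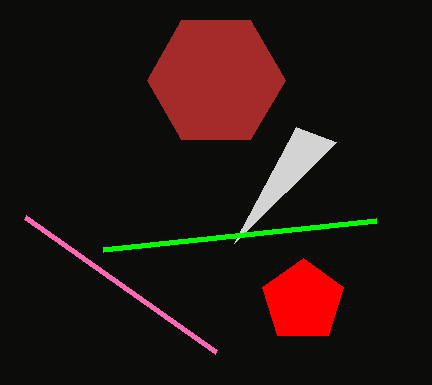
x0_1 = 296, y0_1 = 127, cx_2 = 216, cy_2 = 80, r_2 = 69, x0_3 = 376, y0_3 = 221, x1_4 = 216, y1_4 = 352, cx_5 = 303, cy_5 = 301, r_5 = 43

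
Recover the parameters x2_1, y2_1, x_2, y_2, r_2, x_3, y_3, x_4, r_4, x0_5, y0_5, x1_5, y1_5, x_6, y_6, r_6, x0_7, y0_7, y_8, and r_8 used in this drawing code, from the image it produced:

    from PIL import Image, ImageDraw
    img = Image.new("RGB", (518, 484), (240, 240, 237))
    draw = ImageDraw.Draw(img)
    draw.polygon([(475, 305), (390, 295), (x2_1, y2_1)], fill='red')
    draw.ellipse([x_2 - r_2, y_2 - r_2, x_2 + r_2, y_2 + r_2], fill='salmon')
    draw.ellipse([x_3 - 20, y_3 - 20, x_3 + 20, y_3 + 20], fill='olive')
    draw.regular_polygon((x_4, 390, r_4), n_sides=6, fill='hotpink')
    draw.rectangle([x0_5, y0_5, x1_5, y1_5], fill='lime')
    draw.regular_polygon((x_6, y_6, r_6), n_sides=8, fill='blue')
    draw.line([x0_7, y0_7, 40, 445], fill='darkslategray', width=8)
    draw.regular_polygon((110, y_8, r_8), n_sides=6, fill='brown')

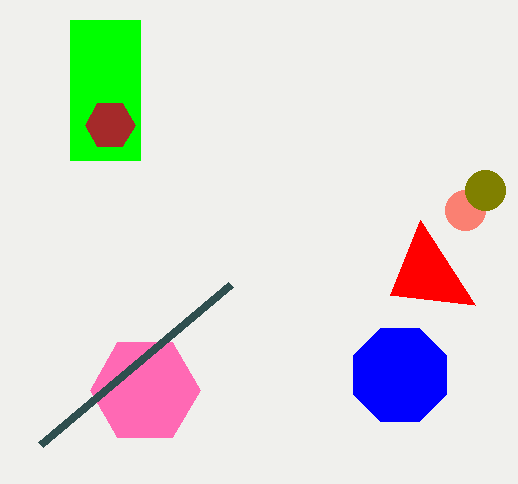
x2_1 = 420
y2_1 = 220
x_2 = 465
y_2 = 210
r_2 = 20
x_3 = 485
y_3 = 190
x_4 = 145
r_4 = 55
x0_5 = 70
y0_5 = 20
x1_5 = 140
y1_5 = 160
x_6 = 400
y_6 = 375
r_6 = 50
x0_7 = 230
y0_7 = 285
y_8 = 125
r_8 = 25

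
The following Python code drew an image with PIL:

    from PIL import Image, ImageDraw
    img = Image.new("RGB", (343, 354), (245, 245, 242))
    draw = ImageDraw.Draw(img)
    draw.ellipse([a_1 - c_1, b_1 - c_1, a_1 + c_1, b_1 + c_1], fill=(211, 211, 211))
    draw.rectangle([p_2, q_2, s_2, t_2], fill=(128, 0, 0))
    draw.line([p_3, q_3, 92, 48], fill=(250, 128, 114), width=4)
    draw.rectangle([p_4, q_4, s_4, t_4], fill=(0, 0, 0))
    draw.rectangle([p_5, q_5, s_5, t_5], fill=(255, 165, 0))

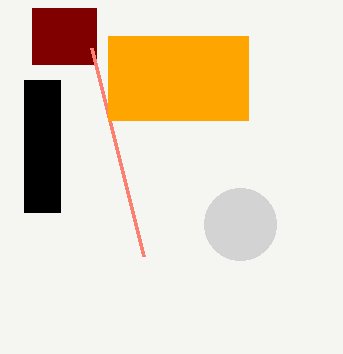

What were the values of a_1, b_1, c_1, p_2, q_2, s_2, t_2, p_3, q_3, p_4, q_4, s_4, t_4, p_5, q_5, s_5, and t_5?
a_1 = 240; b_1 = 224; c_1 = 36; p_2 = 32; q_2 = 8; s_2 = 96; t_2 = 64; p_3 = 144; q_3 = 256; p_4 = 24; q_4 = 80; s_4 = 60; t_4 = 212; p_5 = 108; q_5 = 36; s_5 = 248; t_5 = 120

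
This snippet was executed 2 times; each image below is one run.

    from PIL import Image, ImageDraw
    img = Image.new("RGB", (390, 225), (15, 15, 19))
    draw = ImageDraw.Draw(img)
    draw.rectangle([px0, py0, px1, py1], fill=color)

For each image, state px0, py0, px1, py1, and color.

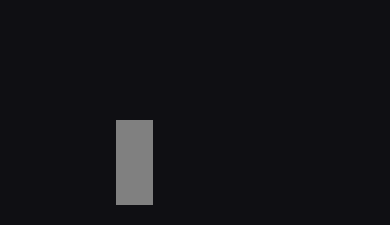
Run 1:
px0 = 116
py0 = 120
px1 = 152
py1 = 204
color = 'gray'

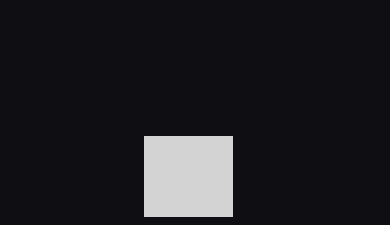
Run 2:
px0 = 144, py0 = 136, px1 = 232, py1 = 216, color = 'lightgray'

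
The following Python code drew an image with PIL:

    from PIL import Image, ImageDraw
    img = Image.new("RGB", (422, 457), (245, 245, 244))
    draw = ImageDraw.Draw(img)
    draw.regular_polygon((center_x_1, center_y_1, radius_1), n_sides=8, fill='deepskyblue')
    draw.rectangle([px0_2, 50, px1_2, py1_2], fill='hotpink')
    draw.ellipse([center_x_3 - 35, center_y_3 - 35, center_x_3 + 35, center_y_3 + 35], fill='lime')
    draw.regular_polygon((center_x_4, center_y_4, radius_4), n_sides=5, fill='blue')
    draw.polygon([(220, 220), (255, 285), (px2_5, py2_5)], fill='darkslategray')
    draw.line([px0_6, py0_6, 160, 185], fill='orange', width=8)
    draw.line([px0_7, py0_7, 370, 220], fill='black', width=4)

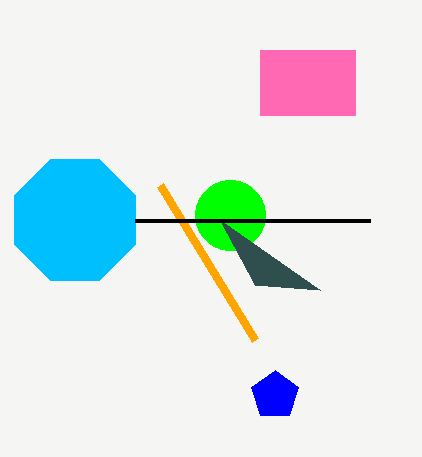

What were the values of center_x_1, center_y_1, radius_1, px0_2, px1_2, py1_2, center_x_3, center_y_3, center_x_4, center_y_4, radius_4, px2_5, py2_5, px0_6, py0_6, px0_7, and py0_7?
center_x_1 = 75, center_y_1 = 220, radius_1 = 65, px0_2 = 260, px1_2 = 355, py1_2 = 115, center_x_3 = 230, center_y_3 = 215, center_x_4 = 275, center_y_4 = 395, radius_4 = 25, px2_5 = 320, py2_5 = 290, px0_6 = 255, py0_6 = 340, px0_7 = 135, py0_7 = 220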